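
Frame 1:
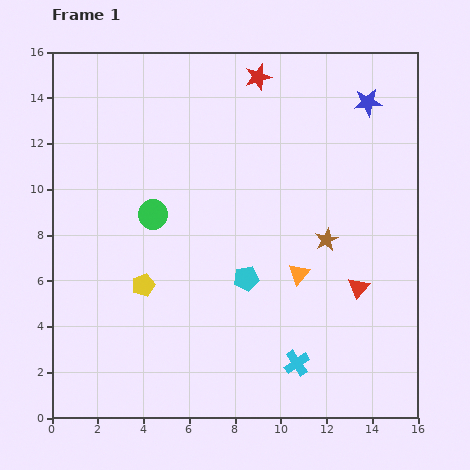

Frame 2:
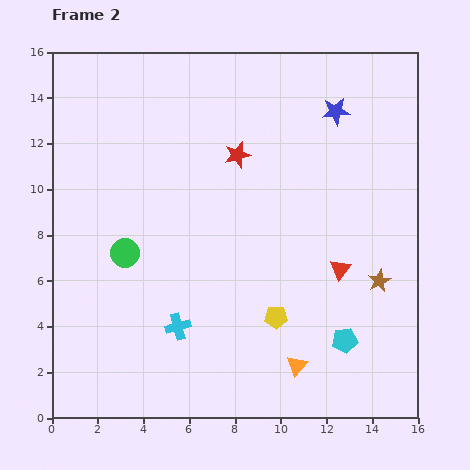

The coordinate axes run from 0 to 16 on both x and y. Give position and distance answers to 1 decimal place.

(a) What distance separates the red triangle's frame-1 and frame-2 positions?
1.1

The red triangle moved from (13.4, 5.7) to (12.6, 6.5), a distance of √(0.8² + 0.8²) ≈ 1.1.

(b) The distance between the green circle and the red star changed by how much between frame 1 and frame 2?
-1.1

Distance in frame 1: 7.6. Distance in frame 2: 6.5.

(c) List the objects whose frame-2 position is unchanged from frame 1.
none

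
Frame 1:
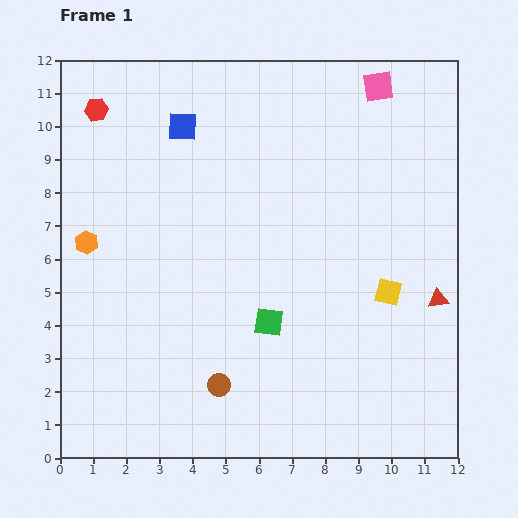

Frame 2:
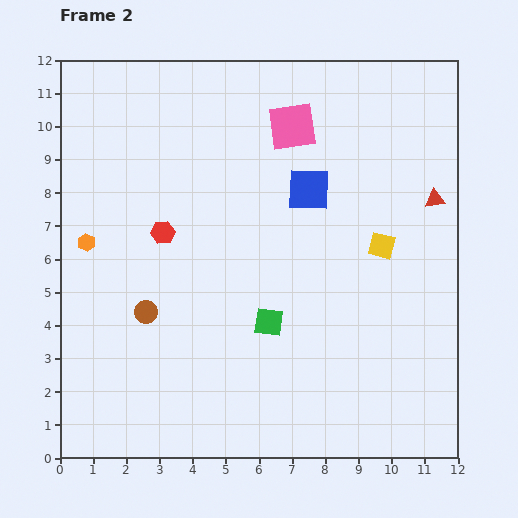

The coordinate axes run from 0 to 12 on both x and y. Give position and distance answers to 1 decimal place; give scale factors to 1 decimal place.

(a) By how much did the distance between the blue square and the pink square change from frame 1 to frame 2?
-4.0

Distance in frame 1: 6.0. Distance in frame 2: 2.0.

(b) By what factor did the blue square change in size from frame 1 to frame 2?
1.5×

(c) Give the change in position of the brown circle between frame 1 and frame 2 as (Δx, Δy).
(-2.2, 2.2)

The brown circle was at (4.8, 2.2) in frame 1 and (2.6, 4.4) in frame 2.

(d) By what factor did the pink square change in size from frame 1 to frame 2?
1.6×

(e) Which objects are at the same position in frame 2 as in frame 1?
the orange hexagon, the green square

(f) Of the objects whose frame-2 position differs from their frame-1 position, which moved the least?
the yellow square

(moved 1.4)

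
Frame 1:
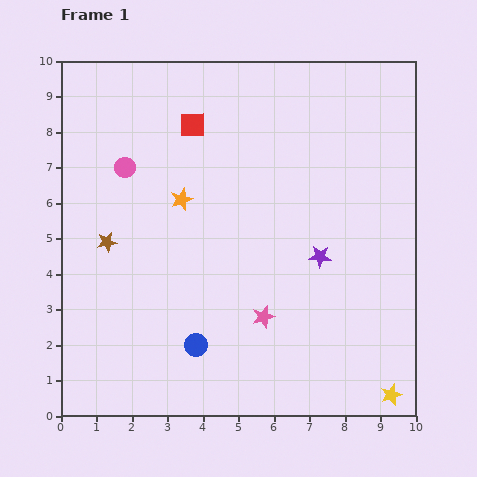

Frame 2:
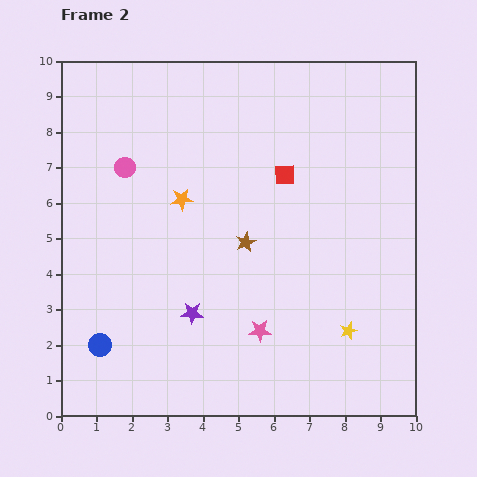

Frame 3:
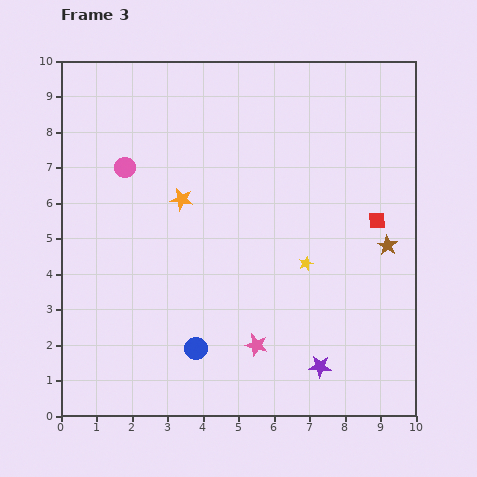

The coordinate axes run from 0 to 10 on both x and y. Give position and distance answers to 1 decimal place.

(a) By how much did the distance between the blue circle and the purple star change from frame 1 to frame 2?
-1.5

Distance in frame 1: 4.3. Distance in frame 2: 2.8.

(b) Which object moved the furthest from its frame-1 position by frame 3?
the brown star

(moved 7.9; next 5.9)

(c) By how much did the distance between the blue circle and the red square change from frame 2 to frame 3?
-0.9

Distance in frame 2: 7.1. Distance in frame 3: 6.2.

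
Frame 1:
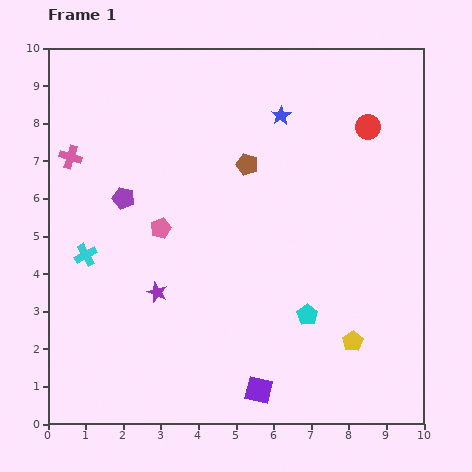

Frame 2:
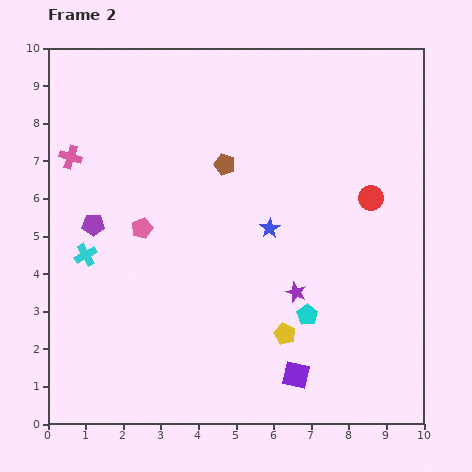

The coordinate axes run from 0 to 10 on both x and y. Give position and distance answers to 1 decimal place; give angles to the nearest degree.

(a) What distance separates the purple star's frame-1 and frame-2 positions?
3.7

The purple star moved from (2.9, 3.5) to (6.6, 3.5), a distance of √(3.7² + 0.0²) ≈ 3.7.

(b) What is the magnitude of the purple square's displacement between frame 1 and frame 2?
1.1

The purple square moved from (5.6, 0.9) to (6.6, 1.3), a distance of √(1.0² + 0.4²) ≈ 1.1.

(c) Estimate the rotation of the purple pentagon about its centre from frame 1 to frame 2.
15° counter-clockwise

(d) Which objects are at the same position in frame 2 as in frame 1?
the cyan cross, the cyan pentagon, the pink cross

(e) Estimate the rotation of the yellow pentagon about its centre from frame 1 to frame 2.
16° counter-clockwise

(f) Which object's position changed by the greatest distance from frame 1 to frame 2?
the purple star

(moved 3.7; next 3.0)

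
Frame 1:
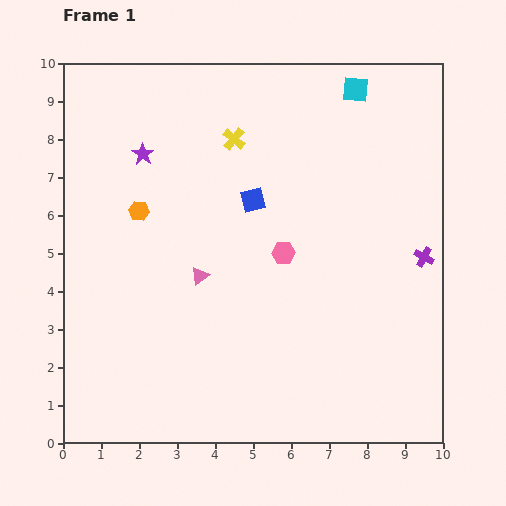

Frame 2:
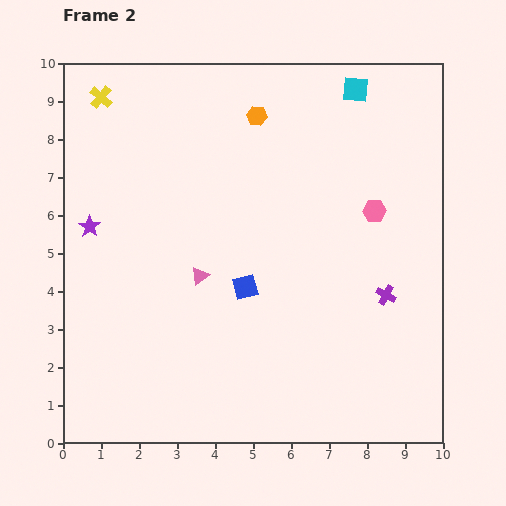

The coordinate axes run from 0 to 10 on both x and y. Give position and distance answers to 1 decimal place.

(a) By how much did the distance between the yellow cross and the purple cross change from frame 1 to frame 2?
+3.2

Distance in frame 1: 5.9. Distance in frame 2: 9.1.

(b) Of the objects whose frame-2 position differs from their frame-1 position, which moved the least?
the purple cross

(moved 1.4)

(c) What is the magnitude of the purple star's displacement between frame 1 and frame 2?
2.4

The purple star moved from (2.1, 7.6) to (0.7, 5.7), a distance of √(1.4² + 1.9²) ≈ 2.4.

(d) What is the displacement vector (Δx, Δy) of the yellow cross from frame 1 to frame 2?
(-3.5, 1.1)

The yellow cross was at (4.5, 8.0) in frame 1 and (1.0, 9.1) in frame 2.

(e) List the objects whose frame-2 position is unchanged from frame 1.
the pink triangle, the cyan square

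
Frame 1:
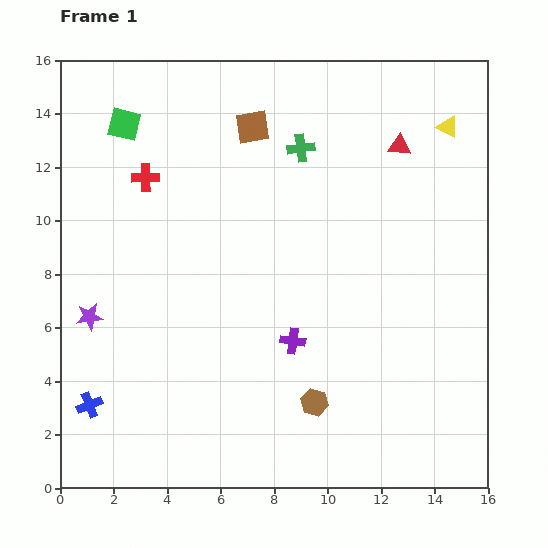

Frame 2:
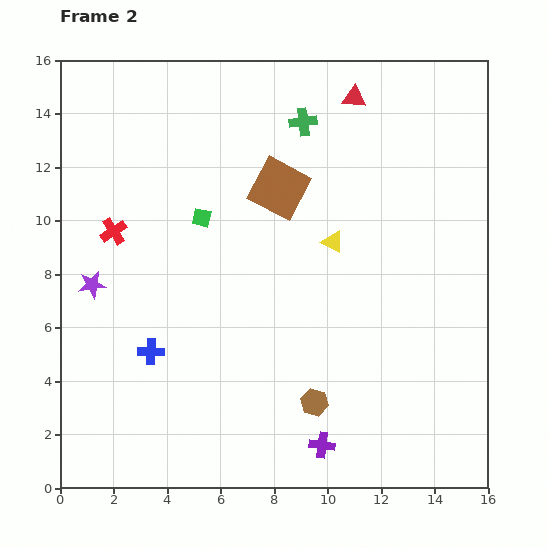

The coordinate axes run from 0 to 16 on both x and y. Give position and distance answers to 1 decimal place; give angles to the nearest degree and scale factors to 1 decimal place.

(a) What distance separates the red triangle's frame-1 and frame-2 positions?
2.5

The red triangle moved from (12.7, 12.8) to (11.0, 14.6), a distance of √(1.7² + 1.8²) ≈ 2.5.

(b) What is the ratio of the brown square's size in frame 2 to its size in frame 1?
1.7×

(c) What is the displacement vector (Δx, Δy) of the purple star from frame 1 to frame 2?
(0.1, 1.2)

The purple star was at (1.1, 6.4) in frame 1 and (1.2, 7.6) in frame 2.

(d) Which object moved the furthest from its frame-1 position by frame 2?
the yellow triangle

(moved 6.1; next 4.5)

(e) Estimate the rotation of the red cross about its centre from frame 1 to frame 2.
31° counter-clockwise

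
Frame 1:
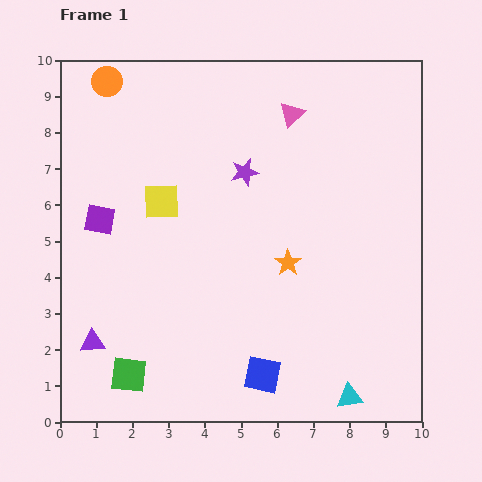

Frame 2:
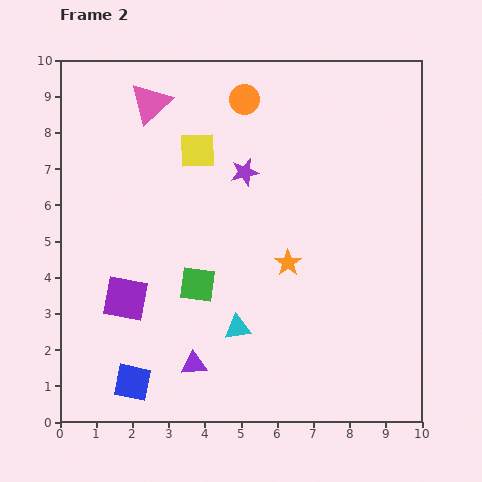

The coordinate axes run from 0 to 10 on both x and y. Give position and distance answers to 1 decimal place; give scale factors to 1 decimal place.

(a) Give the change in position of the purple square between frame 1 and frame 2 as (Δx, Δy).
(0.7, -2.2)

The purple square was at (1.1, 5.6) in frame 1 and (1.8, 3.4) in frame 2.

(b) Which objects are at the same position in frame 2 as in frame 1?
the orange star, the purple star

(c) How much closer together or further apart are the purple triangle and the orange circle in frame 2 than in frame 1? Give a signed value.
+0.2

Distance in frame 1: 7.2. Distance in frame 2: 7.4.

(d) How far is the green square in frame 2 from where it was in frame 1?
3.1

The green square moved from (1.9, 1.3) to (3.8, 3.8), a distance of √(1.9² + 2.5²) ≈ 3.1.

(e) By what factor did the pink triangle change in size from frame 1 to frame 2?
1.6×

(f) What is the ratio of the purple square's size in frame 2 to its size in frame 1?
1.5×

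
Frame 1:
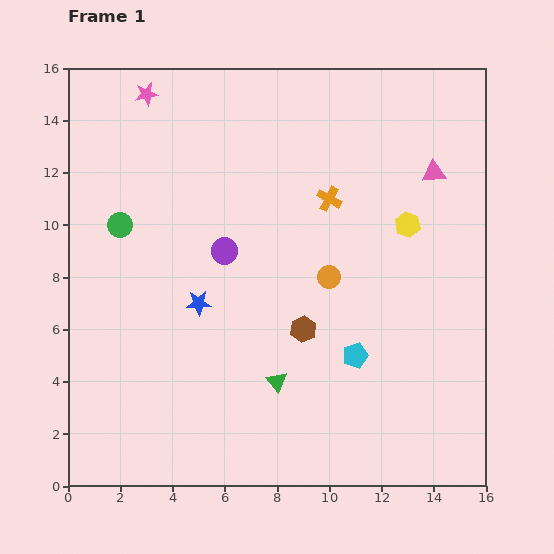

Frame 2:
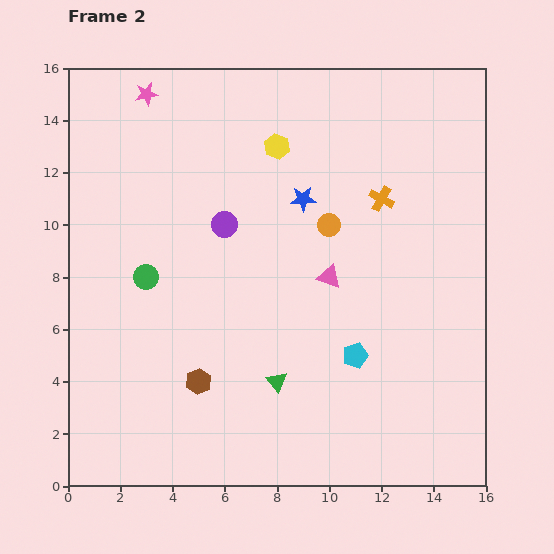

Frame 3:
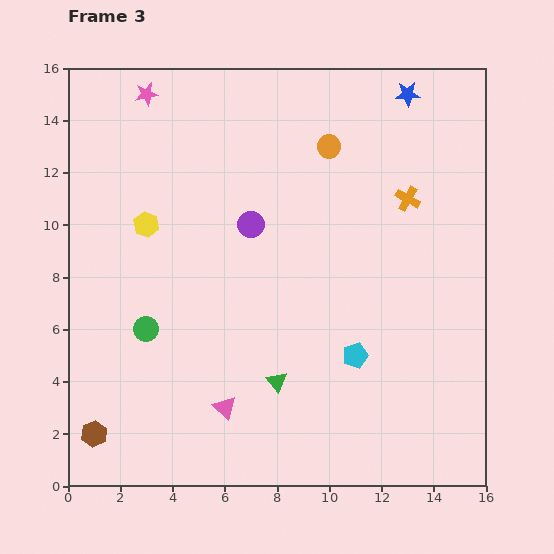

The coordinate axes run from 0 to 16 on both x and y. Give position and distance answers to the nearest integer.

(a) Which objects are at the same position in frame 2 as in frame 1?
the green triangle, the cyan pentagon, the pink star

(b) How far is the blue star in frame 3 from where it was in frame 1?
11

The blue star moved from (5, 7) to (13, 15), a distance of √(8² + 8²) ≈ 11.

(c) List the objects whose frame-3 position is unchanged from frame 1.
the green triangle, the cyan pentagon, the pink star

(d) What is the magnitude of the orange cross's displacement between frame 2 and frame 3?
1

The orange cross moved from (12, 11) to (13, 11), a distance of √(1² + 0²) ≈ 1.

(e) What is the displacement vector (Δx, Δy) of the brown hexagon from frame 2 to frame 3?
(-4, -2)

The brown hexagon was at (5, 4) in frame 2 and (1, 2) in frame 3.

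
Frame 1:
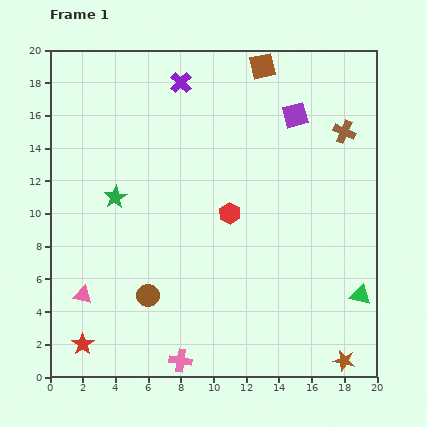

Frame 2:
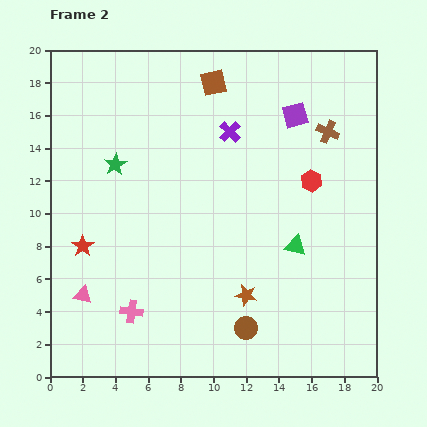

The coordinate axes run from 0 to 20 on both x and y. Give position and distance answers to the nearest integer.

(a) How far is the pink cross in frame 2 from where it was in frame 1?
4

The pink cross moved from (8, 1) to (5, 4), a distance of √(3² + 3²) ≈ 4.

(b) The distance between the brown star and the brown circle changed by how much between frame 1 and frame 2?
-11

Distance in frame 1: 13. Distance in frame 2: 2.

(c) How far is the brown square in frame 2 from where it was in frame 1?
3

The brown square moved from (13, 19) to (10, 18), a distance of √(3² + 1²) ≈ 3.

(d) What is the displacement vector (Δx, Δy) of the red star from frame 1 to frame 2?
(0, 6)

The red star was at (2, 2) in frame 1 and (2, 8) in frame 2.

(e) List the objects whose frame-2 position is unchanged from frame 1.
the pink triangle, the purple square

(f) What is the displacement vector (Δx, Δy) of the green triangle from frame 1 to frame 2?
(-4, 3)

The green triangle was at (19, 5) in frame 1 and (15, 8) in frame 2.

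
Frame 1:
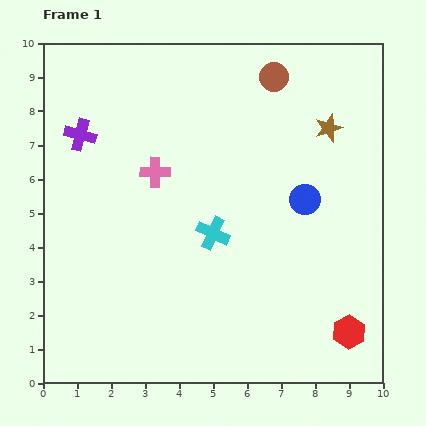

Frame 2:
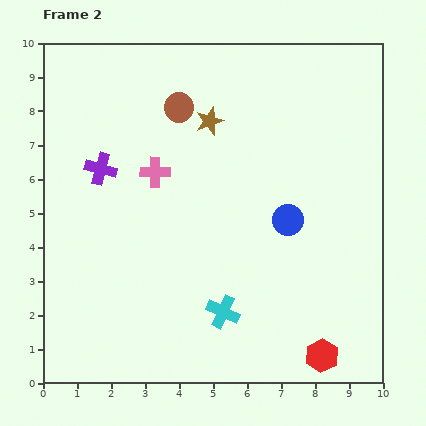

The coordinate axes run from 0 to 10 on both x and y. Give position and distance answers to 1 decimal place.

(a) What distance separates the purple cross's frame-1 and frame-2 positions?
1.2

The purple cross moved from (1.1, 7.3) to (1.7, 6.3), a distance of √(0.6² + 1.0²) ≈ 1.2.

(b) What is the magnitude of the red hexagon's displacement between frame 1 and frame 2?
1.1

The red hexagon moved from (9.0, 1.5) to (8.2, 0.8), a distance of √(0.8² + 0.7²) ≈ 1.1.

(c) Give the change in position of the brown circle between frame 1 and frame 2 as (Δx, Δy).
(-2.8, -0.9)

The brown circle was at (6.8, 9.0) in frame 1 and (4.0, 8.1) in frame 2.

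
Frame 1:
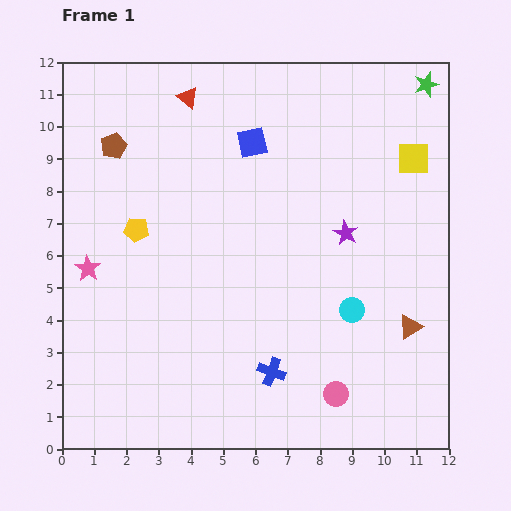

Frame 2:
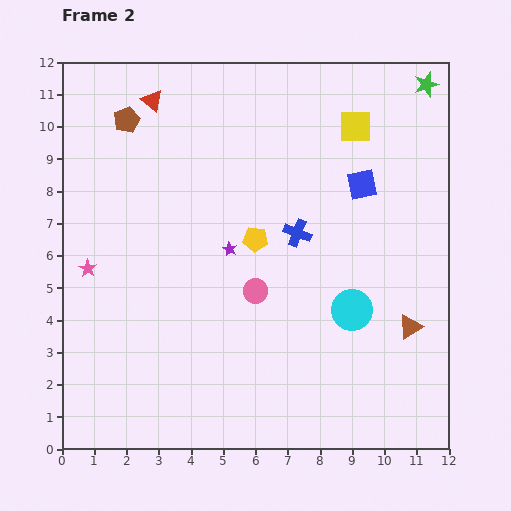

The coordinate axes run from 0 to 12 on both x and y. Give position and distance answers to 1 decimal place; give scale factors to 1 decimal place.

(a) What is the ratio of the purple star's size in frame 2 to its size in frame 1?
0.6×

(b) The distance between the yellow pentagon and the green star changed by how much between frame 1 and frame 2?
-2.9

Distance in frame 1: 10.1. Distance in frame 2: 7.2.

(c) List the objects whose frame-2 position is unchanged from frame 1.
the brown triangle, the green star, the cyan circle, the pink star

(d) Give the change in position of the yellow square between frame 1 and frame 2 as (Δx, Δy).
(-1.8, 1.0)

The yellow square was at (10.9, 9.0) in frame 1 and (9.1, 10.0) in frame 2.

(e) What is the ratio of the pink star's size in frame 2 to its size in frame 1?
0.7×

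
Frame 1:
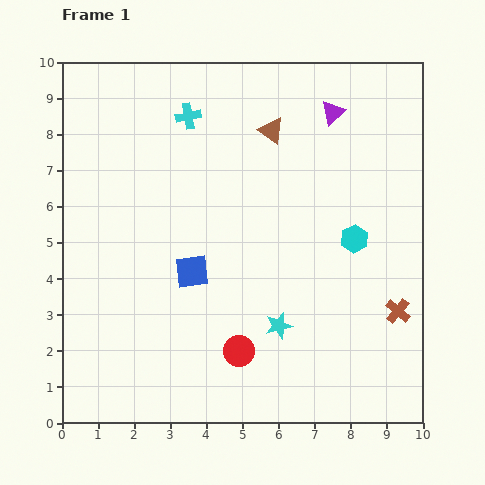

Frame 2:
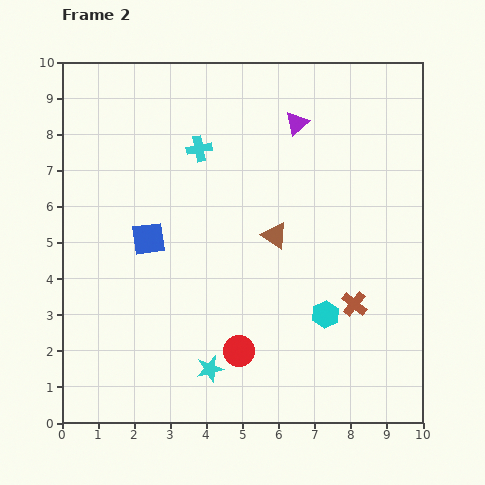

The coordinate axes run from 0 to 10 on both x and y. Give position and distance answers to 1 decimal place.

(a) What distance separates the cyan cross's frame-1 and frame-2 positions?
0.9

The cyan cross moved from (3.5, 8.5) to (3.8, 7.6), a distance of √(0.3² + 0.9²) ≈ 0.9.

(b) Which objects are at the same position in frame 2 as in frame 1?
the red circle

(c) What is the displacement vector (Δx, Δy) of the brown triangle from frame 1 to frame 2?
(0.1, -2.9)

The brown triangle was at (5.8, 8.1) in frame 1 and (5.9, 5.2) in frame 2.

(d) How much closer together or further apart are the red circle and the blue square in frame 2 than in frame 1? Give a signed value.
+1.4

Distance in frame 1: 2.6. Distance in frame 2: 4.0.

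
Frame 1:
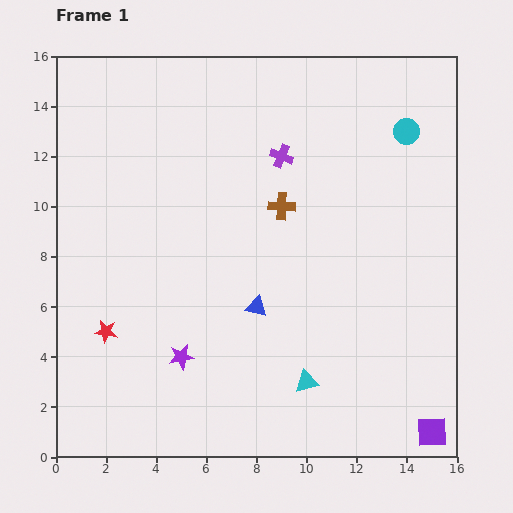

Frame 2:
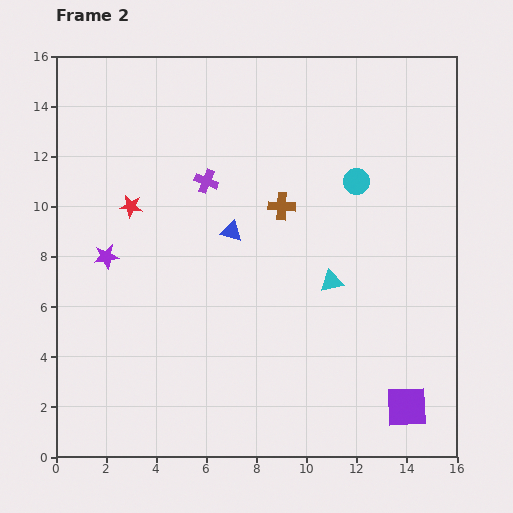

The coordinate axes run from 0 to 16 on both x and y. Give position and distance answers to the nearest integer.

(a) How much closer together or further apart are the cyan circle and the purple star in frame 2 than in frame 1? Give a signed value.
-3

Distance in frame 1: 13. Distance in frame 2: 10.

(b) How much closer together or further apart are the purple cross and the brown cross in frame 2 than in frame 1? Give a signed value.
+1

Distance in frame 1: 2. Distance in frame 2: 3.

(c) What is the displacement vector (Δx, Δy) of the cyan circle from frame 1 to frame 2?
(-2, -2)

The cyan circle was at (14, 13) in frame 1 and (12, 11) in frame 2.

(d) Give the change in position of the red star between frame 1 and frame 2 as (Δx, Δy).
(1, 5)

The red star was at (2, 5) in frame 1 and (3, 10) in frame 2.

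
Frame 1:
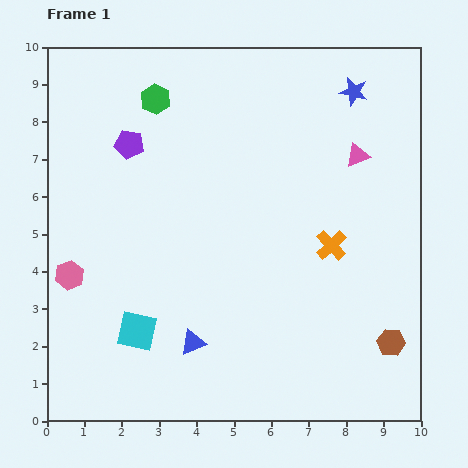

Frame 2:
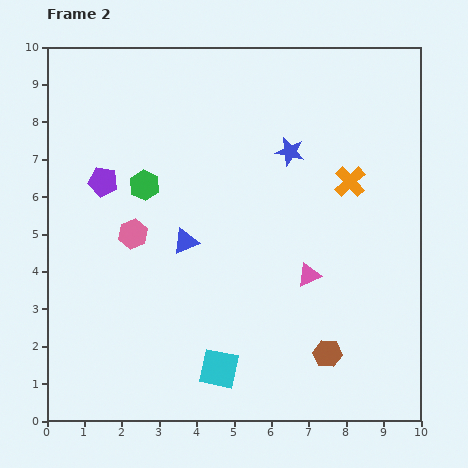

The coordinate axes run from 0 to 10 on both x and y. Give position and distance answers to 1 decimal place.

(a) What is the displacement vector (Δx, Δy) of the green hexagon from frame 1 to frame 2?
(-0.3, -2.3)

The green hexagon was at (2.9, 8.6) in frame 1 and (2.6, 6.3) in frame 2.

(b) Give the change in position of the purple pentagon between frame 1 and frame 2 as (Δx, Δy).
(-0.7, -1.0)

The purple pentagon was at (2.2, 7.4) in frame 1 and (1.5, 6.4) in frame 2.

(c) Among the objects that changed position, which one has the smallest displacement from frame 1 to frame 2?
the purple pentagon

(moved 1.2)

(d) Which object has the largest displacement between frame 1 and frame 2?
the pink triangle

(moved 3.5; next 2.7)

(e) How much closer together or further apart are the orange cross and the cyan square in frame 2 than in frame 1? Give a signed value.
+0.4

Distance in frame 1: 5.7. Distance in frame 2: 6.1.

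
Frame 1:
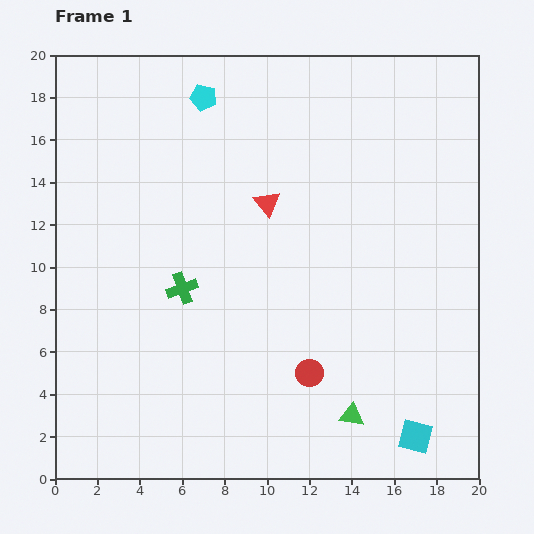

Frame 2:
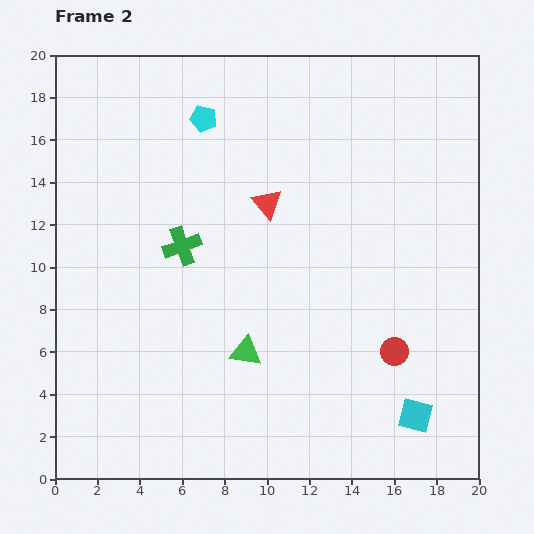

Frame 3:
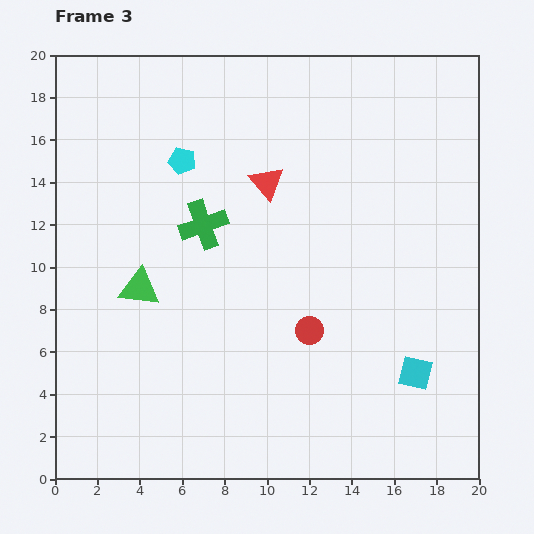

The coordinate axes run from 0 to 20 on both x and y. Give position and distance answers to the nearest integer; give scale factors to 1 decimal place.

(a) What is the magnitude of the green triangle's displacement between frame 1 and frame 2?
6

The green triangle moved from (14, 3) to (9, 6), a distance of √(5² + 3²) ≈ 6.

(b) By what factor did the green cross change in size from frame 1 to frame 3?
1.6×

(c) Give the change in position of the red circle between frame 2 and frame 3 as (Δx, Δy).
(-4, 1)

The red circle was at (16, 6) in frame 2 and (12, 7) in frame 3.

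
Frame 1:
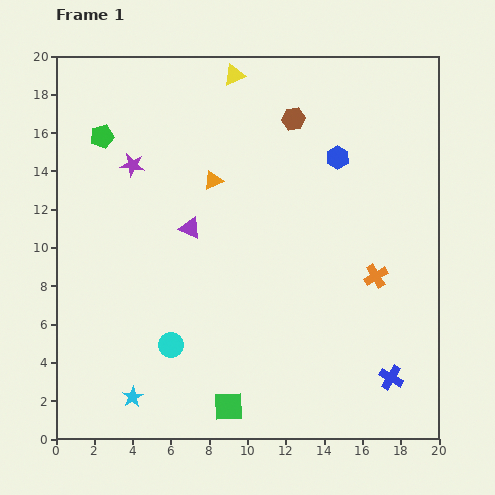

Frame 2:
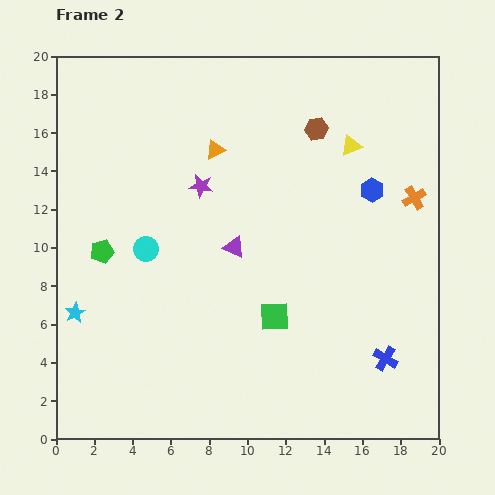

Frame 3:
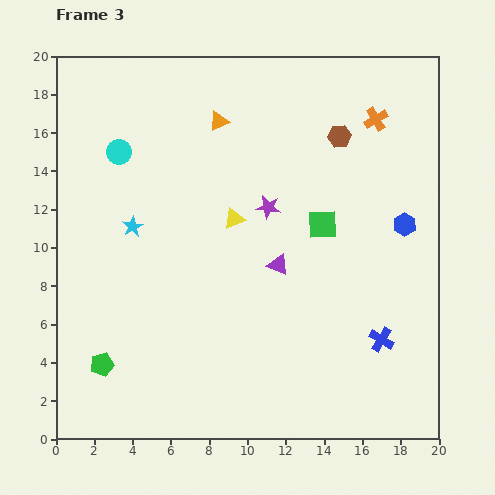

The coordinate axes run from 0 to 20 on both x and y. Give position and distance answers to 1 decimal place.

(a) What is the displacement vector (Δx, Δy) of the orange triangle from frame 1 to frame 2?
(0.1, 1.6)

The orange triangle was at (8.2, 13.5) in frame 1 and (8.3, 15.1) in frame 2.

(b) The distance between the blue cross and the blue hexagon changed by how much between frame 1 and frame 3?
-5.7

Distance in frame 1: 11.8. Distance in frame 3: 6.1.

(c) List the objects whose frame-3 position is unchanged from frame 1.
none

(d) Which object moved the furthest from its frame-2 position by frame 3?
the yellow triangle

(moved 7.2; next 5.9)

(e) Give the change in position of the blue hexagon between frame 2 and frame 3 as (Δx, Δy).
(1.7, -1.8)

The blue hexagon was at (16.5, 13.0) in frame 2 and (18.2, 11.2) in frame 3.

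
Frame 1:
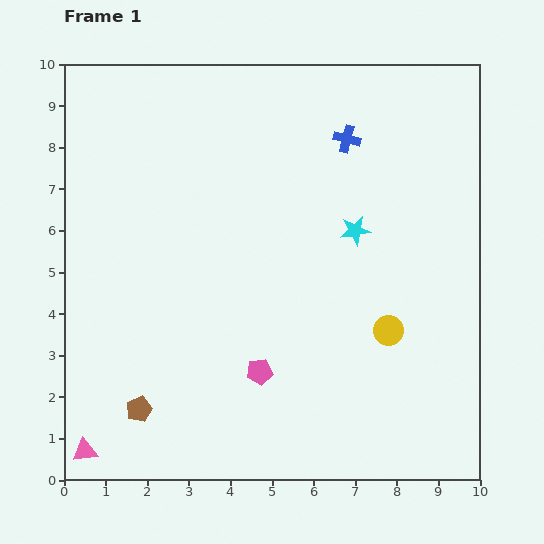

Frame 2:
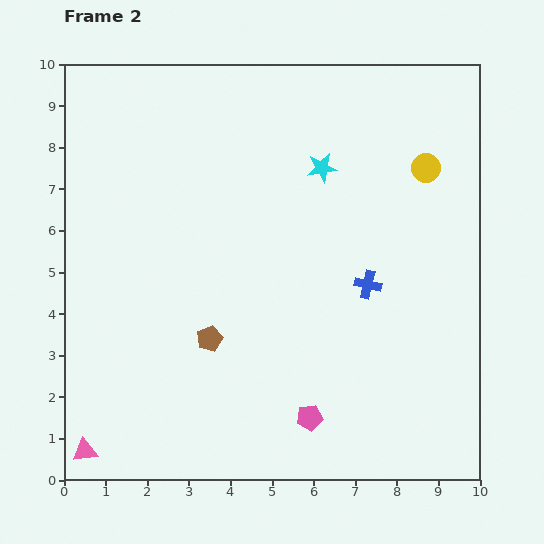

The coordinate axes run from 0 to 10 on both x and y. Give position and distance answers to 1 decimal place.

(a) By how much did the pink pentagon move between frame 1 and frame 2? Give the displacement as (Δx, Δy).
(1.2, -1.1)

The pink pentagon was at (4.7, 2.6) in frame 1 and (5.9, 1.5) in frame 2.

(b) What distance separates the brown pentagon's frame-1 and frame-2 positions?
2.4

The brown pentagon moved from (1.8, 1.7) to (3.5, 3.4), a distance of √(1.7² + 1.7²) ≈ 2.4.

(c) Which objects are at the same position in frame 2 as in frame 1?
the pink triangle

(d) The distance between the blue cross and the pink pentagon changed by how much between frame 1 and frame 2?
-2.5

Distance in frame 1: 6.0. Distance in frame 2: 3.5.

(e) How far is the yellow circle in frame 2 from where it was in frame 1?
4.0

The yellow circle moved from (7.8, 3.6) to (8.7, 7.5), a distance of √(0.9² + 3.9²) ≈ 4.0.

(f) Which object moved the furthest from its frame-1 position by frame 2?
the yellow circle

(moved 4.0; next 3.5)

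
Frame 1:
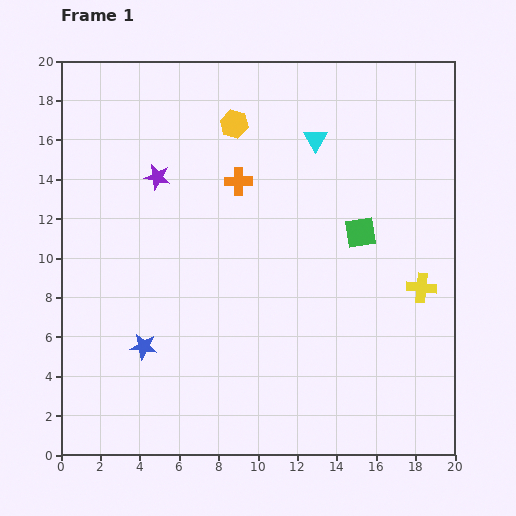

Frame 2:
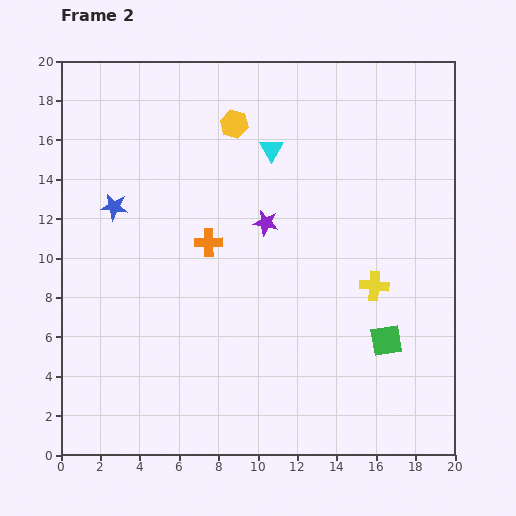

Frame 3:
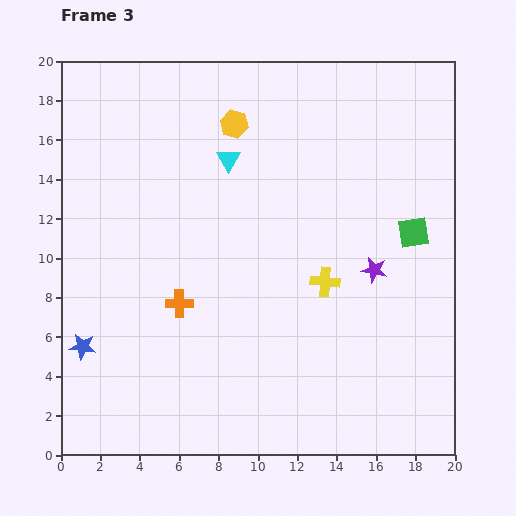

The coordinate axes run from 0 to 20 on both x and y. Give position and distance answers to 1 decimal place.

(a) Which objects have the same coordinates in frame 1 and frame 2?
the yellow hexagon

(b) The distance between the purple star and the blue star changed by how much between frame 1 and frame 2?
-0.9

Distance in frame 1: 8.6. Distance in frame 2: 7.7.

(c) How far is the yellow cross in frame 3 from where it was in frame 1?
4.9

The yellow cross moved from (18.3, 8.5) to (13.4, 8.8), a distance of √(4.9² + 0.3²) ≈ 4.9.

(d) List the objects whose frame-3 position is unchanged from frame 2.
the yellow hexagon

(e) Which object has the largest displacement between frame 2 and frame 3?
the blue star

(moved 7.3; next 6.0)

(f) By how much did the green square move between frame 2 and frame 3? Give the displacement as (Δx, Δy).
(1.4, 5.5)

The green square was at (16.5, 5.8) in frame 2 and (17.9, 11.3) in frame 3.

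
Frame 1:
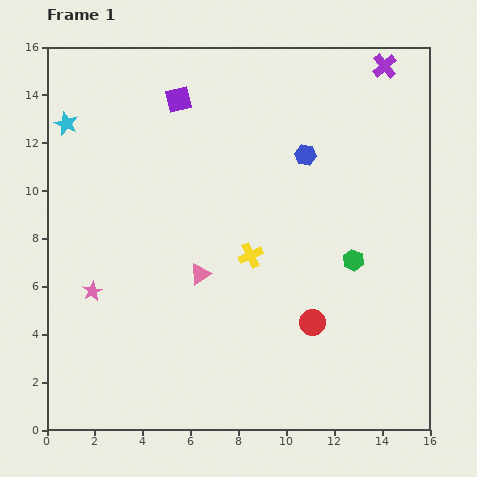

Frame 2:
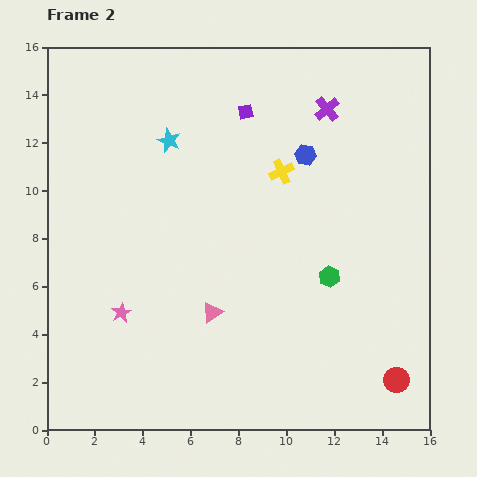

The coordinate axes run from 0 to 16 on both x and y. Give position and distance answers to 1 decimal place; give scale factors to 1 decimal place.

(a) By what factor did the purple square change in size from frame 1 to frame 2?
0.6×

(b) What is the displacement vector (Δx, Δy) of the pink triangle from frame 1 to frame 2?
(0.5, -1.6)

The pink triangle was at (6.4, 6.5) in frame 1 and (6.9, 4.9) in frame 2.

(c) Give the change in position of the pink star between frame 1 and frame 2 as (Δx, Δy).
(1.2, -0.9)

The pink star was at (1.9, 5.8) in frame 1 and (3.1, 4.9) in frame 2.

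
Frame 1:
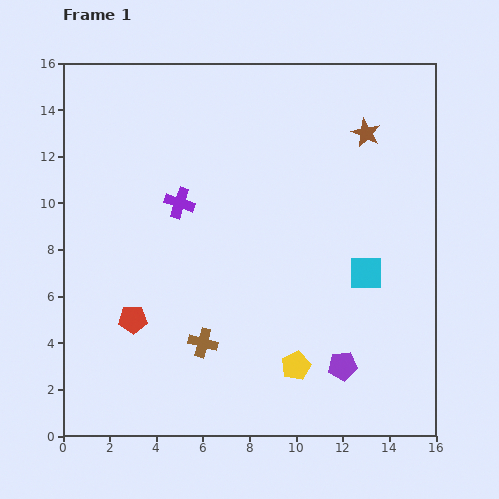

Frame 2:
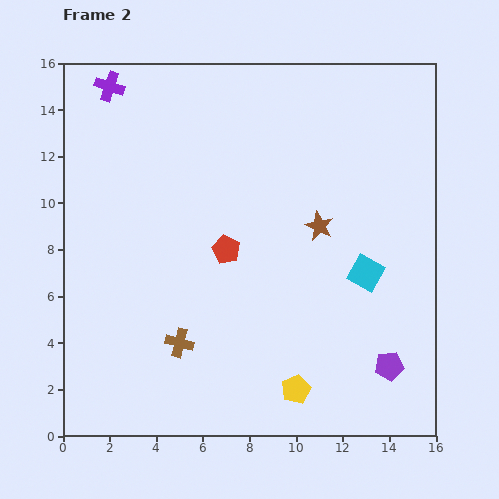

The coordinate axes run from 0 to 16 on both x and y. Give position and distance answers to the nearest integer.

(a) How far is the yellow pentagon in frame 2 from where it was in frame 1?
1

The yellow pentagon moved from (10, 3) to (10, 2), a distance of √(0² + 1²) ≈ 1.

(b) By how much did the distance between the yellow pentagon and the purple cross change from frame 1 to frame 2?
+6

Distance in frame 1: 9. Distance in frame 2: 15.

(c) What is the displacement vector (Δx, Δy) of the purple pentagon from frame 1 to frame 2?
(2, 0)

The purple pentagon was at (12, 3) in frame 1 and (14, 3) in frame 2.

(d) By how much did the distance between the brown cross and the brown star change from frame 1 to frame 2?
-3

Distance in frame 1: 11. Distance in frame 2: 8.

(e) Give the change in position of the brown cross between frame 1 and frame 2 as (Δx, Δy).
(-1, 0)

The brown cross was at (6, 4) in frame 1 and (5, 4) in frame 2.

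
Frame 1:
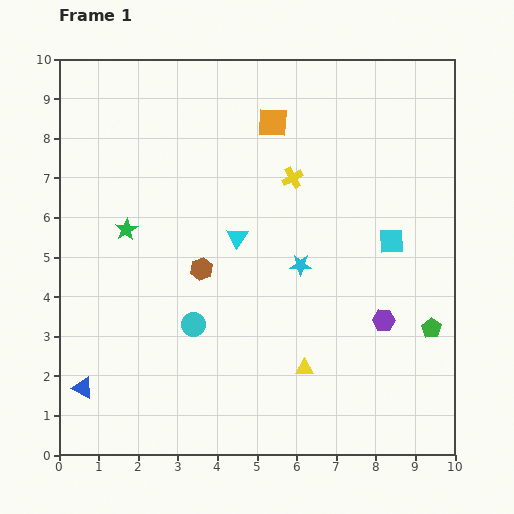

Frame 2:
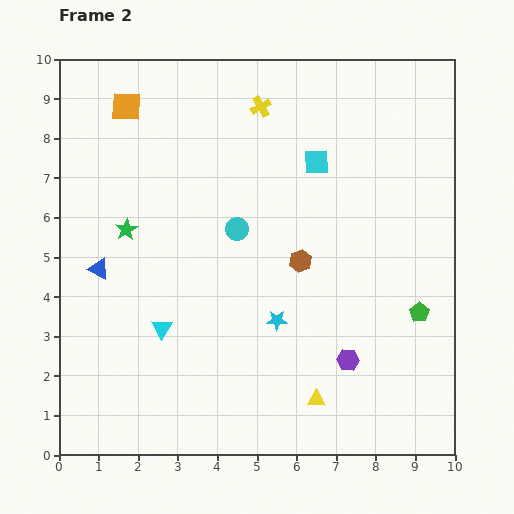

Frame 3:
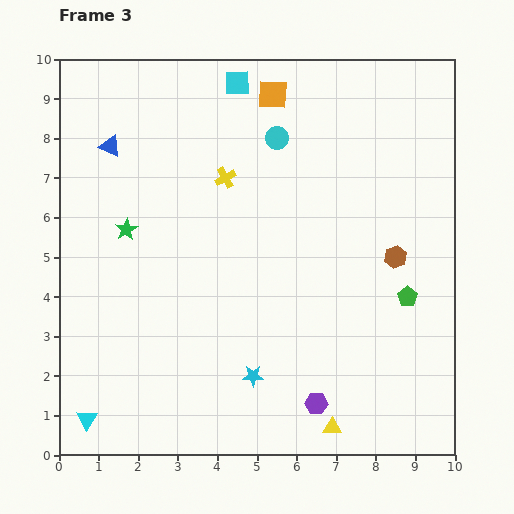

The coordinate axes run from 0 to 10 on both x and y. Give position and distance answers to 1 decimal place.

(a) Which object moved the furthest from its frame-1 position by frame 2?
the orange square

(moved 3.7; next 3.0)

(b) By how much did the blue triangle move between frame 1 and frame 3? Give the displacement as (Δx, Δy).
(0.7, 6.1)

The blue triangle was at (0.6, 1.7) in frame 1 and (1.3, 7.8) in frame 3.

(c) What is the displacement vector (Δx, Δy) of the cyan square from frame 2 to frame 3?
(-2.0, 2.0)

The cyan square was at (6.5, 7.4) in frame 2 and (4.5, 9.4) in frame 3.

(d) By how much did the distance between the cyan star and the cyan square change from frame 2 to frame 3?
+3.3

Distance in frame 2: 4.1. Distance in frame 3: 7.4.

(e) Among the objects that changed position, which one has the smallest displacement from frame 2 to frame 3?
the green pentagon

(moved 0.5)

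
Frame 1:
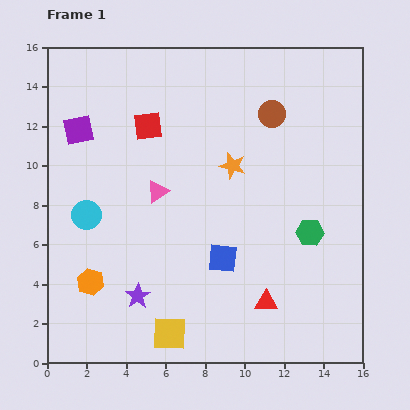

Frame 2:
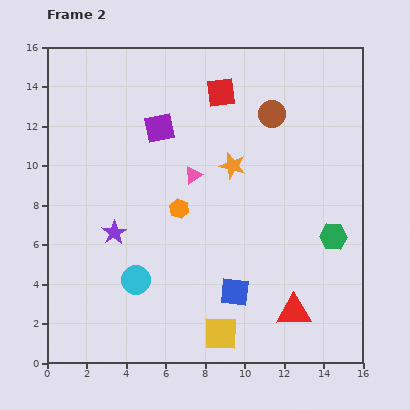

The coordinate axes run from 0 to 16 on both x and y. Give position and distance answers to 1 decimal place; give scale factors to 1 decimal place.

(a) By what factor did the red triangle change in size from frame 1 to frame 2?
1.5×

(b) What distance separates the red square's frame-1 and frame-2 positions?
4.1

The red square moved from (5.1, 12.0) to (8.8, 13.7), a distance of √(3.7² + 1.7²) ≈ 4.1.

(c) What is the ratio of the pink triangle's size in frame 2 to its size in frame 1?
0.8×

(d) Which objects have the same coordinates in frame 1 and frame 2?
the orange star, the brown circle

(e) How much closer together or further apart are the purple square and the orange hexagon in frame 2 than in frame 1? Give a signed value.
-3.5

Distance in frame 1: 7.7. Distance in frame 2: 4.2.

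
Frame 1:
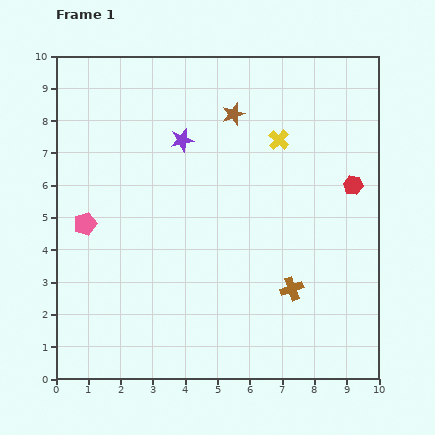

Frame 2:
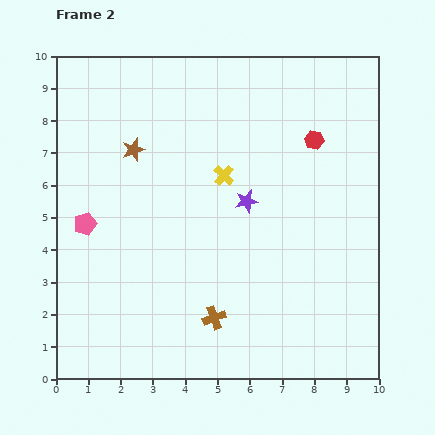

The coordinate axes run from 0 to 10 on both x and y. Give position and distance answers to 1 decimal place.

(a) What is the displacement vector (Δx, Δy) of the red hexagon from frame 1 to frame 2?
(-1.2, 1.4)

The red hexagon was at (9.2, 6.0) in frame 1 and (8.0, 7.4) in frame 2.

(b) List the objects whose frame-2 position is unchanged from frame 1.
the pink pentagon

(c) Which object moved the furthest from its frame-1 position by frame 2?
the brown star

(moved 3.3; next 2.8)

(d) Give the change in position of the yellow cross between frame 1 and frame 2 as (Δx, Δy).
(-1.7, -1.1)

The yellow cross was at (6.9, 7.4) in frame 1 and (5.2, 6.3) in frame 2.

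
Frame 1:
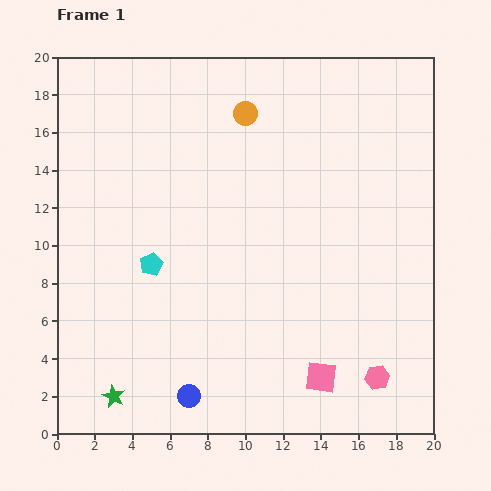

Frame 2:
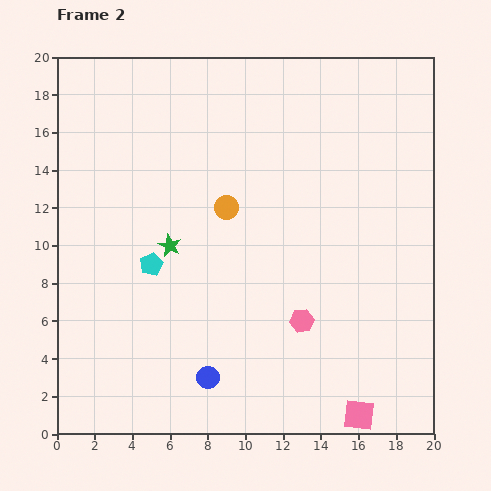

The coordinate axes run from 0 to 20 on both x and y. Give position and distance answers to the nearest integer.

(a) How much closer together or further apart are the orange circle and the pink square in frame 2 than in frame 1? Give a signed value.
-2

Distance in frame 1: 15. Distance in frame 2: 13.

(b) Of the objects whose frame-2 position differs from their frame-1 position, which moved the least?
the blue circle

(moved 1)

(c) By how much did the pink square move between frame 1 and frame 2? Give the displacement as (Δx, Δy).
(2, -2)

The pink square was at (14, 3) in frame 1 and (16, 1) in frame 2.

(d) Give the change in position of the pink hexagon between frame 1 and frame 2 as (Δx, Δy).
(-4, 3)

The pink hexagon was at (17, 3) in frame 1 and (13, 6) in frame 2.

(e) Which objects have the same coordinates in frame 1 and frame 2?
the cyan pentagon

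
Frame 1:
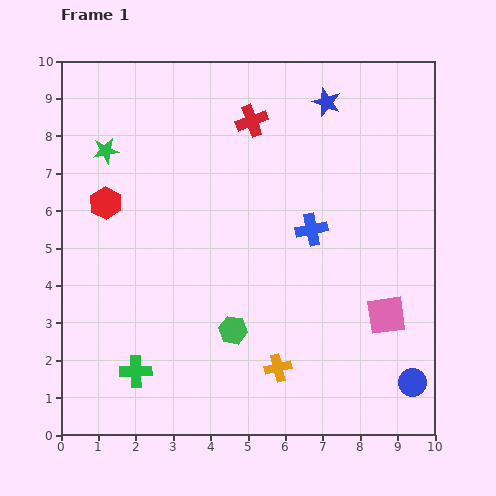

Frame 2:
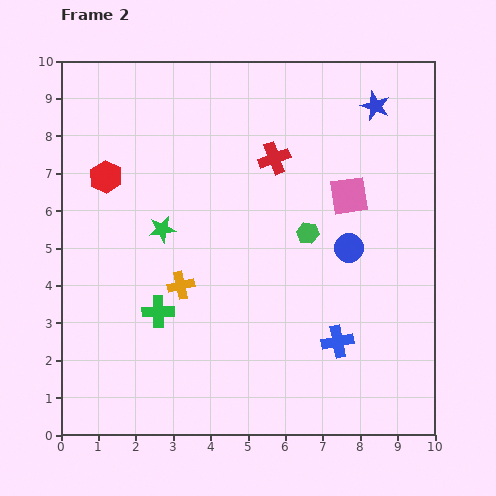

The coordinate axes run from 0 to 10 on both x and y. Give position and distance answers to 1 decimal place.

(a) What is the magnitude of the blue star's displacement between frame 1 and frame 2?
1.3

The blue star moved from (7.1, 8.9) to (8.4, 8.8), a distance of √(1.3² + 0.1²) ≈ 1.3.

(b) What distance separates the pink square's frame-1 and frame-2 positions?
3.4

The pink square moved from (8.7, 3.2) to (7.7, 6.4), a distance of √(1.0² + 3.2²) ≈ 3.4.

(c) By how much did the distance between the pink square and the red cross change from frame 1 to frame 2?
-4.1

Distance in frame 1: 6.3. Distance in frame 2: 2.2.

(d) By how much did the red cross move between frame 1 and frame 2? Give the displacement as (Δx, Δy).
(0.6, -1.0)

The red cross was at (5.1, 8.4) in frame 1 and (5.7, 7.4) in frame 2.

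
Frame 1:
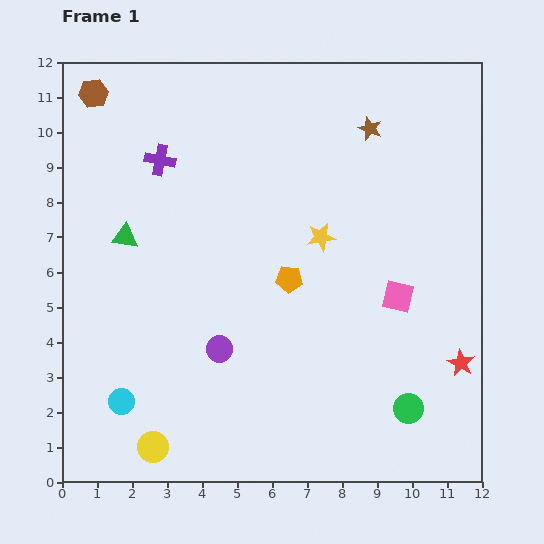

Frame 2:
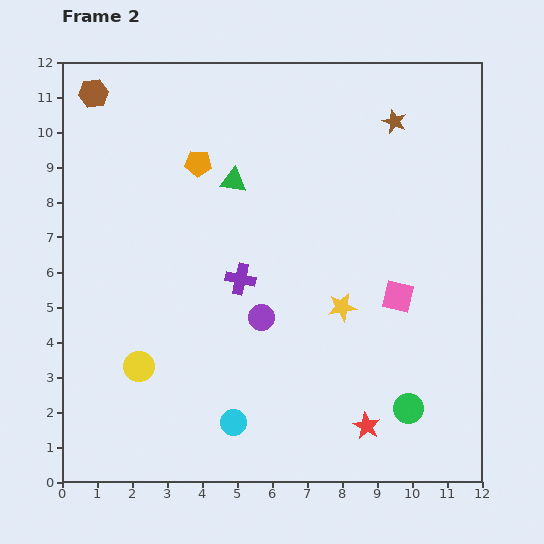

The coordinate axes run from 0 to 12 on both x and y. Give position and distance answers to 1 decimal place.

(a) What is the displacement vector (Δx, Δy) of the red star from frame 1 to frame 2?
(-2.7, -1.8)

The red star was at (11.4, 3.4) in frame 1 and (8.7, 1.6) in frame 2.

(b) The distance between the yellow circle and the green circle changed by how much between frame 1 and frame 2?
+0.4

Distance in frame 1: 7.4. Distance in frame 2: 7.8.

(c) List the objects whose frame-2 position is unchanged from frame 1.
the green circle, the brown hexagon, the pink square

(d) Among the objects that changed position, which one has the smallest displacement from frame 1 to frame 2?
the brown star

(moved 0.7)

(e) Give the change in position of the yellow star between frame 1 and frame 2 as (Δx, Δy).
(0.6, -2.0)

The yellow star was at (7.4, 7.0) in frame 1 and (8.0, 5.0) in frame 2.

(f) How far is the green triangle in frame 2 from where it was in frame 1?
3.5

The green triangle moved from (1.8, 7.0) to (4.9, 8.6), a distance of √(3.1² + 1.6²) ≈ 3.5.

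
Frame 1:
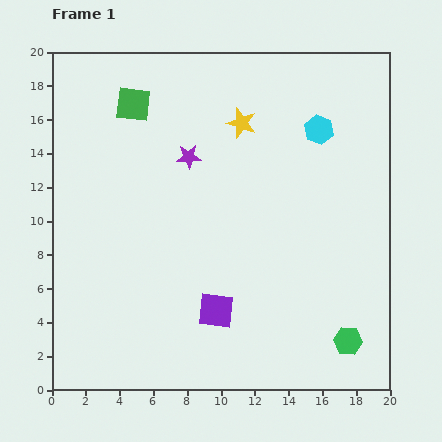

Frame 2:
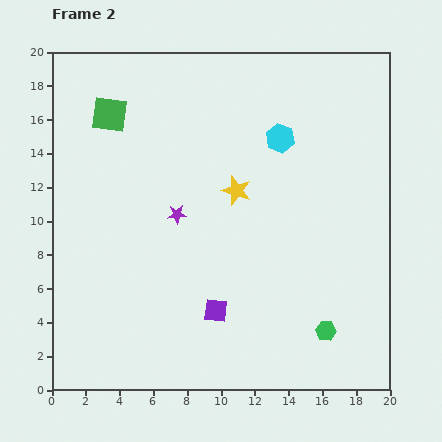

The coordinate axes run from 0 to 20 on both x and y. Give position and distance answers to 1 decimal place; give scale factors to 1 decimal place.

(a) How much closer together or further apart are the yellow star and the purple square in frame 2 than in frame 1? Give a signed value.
-4.0

Distance in frame 1: 11.2. Distance in frame 2: 7.2.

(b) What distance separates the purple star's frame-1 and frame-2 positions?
3.5

The purple star moved from (8.1, 13.8) to (7.4, 10.4), a distance of √(0.7² + 3.4²) ≈ 3.5.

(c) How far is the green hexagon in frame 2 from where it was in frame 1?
1.4

The green hexagon moved from (17.5, 2.9) to (16.2, 3.5), a distance of √(1.3² + 0.6²) ≈ 1.4.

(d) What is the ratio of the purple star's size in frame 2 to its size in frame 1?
0.8×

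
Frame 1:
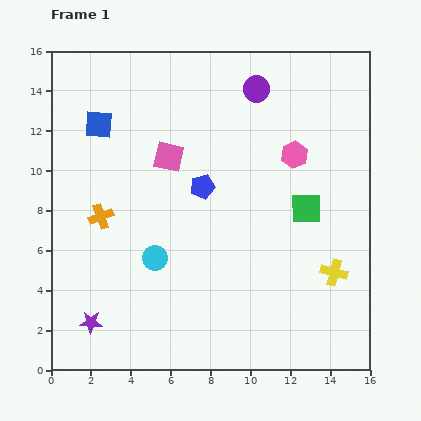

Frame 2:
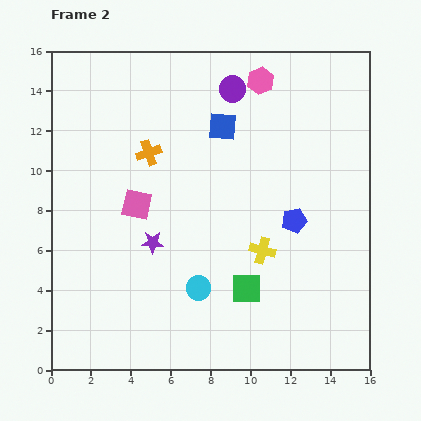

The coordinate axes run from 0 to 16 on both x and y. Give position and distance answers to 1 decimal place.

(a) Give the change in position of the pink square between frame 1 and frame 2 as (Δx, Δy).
(-1.6, -2.4)

The pink square was at (5.9, 10.7) in frame 1 and (4.3, 8.3) in frame 2.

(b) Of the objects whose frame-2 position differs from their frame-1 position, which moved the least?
the purple circle

(moved 1.2)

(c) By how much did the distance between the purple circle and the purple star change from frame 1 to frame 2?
-5.6

Distance in frame 1: 14.3. Distance in frame 2: 8.7.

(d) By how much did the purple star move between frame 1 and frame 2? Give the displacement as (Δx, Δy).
(3.1, 4.0)

The purple star was at (2.0, 2.4) in frame 1 and (5.1, 6.4) in frame 2.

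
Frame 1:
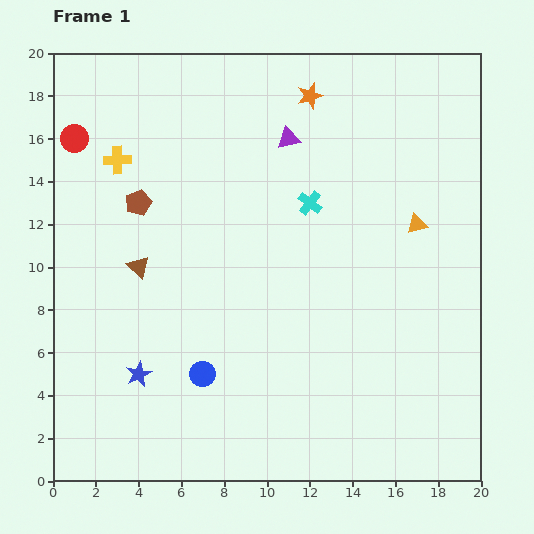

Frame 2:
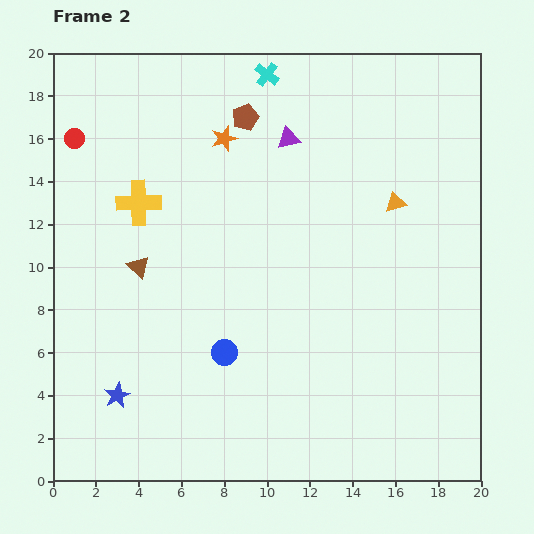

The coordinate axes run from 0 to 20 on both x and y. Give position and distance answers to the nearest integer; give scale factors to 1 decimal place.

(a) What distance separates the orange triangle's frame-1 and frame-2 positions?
1

The orange triangle moved from (17, 12) to (16, 13), a distance of √(1² + 1²) ≈ 1.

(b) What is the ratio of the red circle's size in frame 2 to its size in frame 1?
0.7×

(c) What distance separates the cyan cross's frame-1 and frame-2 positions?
6

The cyan cross moved from (12, 13) to (10, 19), a distance of √(2² + 6²) ≈ 6.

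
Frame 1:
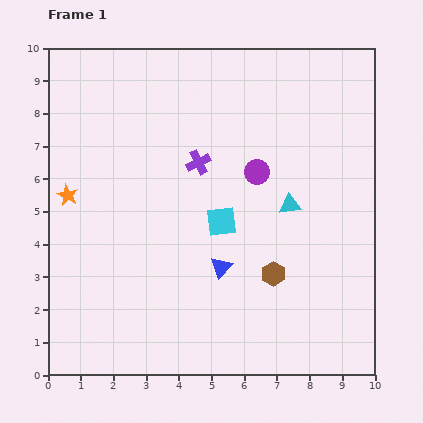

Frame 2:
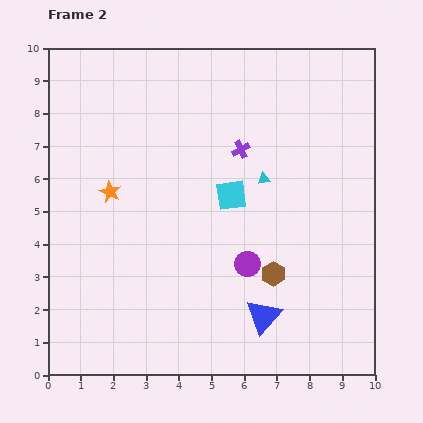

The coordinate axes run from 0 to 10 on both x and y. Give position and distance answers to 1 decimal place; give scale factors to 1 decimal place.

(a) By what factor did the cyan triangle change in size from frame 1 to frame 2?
0.6×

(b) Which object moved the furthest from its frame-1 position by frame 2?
the purple circle

(moved 2.8; next 2.0)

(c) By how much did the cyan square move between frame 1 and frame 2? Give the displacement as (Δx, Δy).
(0.3, 0.8)

The cyan square was at (5.3, 4.7) in frame 1 and (5.6, 5.5) in frame 2.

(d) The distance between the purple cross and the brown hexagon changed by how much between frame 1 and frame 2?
-0.2

Distance in frame 1: 4.1. Distance in frame 2: 3.9.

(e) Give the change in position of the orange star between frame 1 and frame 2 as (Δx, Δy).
(1.3, 0.1)

The orange star was at (0.6, 5.5) in frame 1 and (1.9, 5.6) in frame 2.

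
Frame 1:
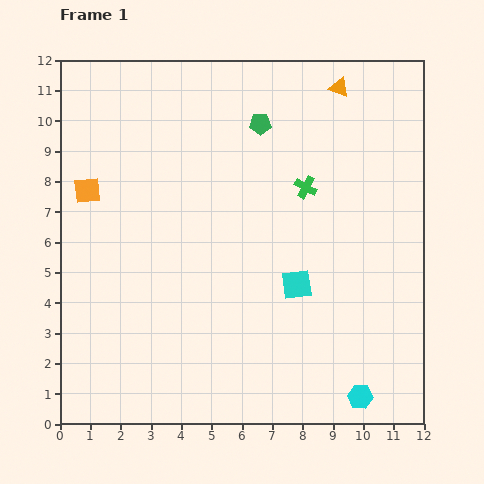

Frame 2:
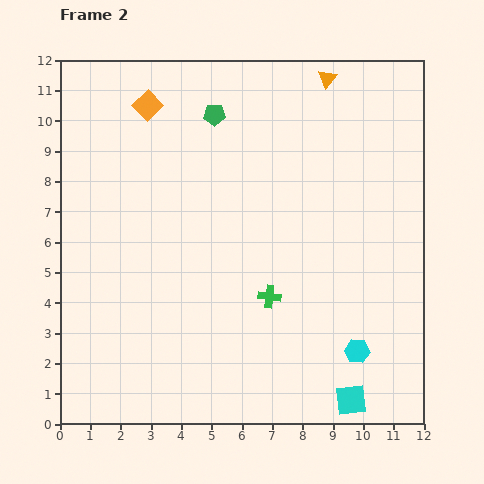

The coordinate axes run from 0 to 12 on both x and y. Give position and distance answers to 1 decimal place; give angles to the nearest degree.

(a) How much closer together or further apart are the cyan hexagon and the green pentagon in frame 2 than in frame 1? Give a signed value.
-0.5

Distance in frame 1: 9.6. Distance in frame 2: 9.1.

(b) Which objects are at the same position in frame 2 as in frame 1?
none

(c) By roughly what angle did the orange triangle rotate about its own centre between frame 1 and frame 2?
47° clockwise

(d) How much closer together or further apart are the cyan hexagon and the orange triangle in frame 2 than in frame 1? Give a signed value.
-1.1

Distance in frame 1: 10.2. Distance in frame 2: 9.1.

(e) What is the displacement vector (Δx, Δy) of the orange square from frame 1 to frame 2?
(2.0, 2.8)

The orange square was at (0.9, 7.7) in frame 1 and (2.9, 10.5) in frame 2.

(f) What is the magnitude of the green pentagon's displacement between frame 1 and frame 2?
1.5

The green pentagon moved from (6.6, 9.9) to (5.1, 10.2), a distance of √(1.5² + 0.3²) ≈ 1.5.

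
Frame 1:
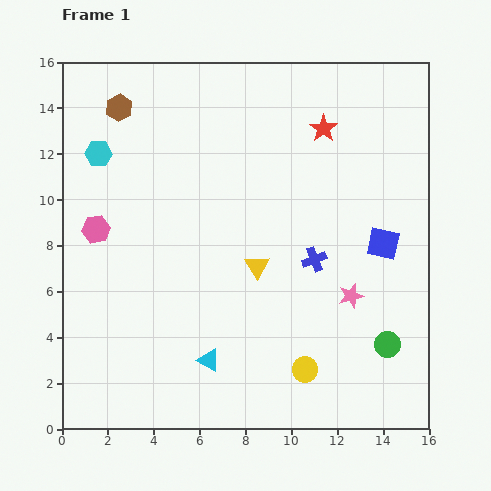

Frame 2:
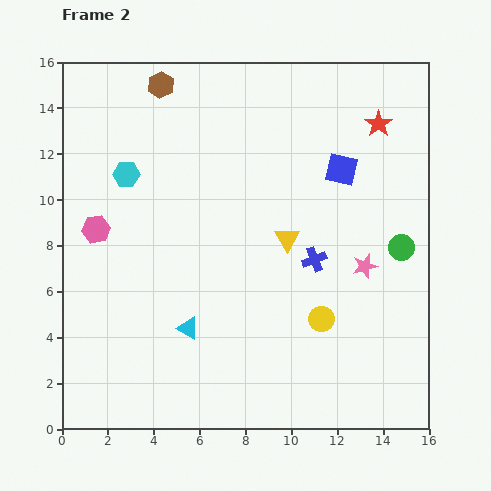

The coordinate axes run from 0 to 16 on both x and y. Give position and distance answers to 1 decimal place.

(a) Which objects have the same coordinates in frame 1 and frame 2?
the blue cross, the pink hexagon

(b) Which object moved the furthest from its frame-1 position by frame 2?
the green circle

(moved 4.2; next 3.7)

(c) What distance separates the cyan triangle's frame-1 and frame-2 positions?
1.7

The cyan triangle moved from (6.4, 3.0) to (5.5, 4.4), a distance of √(0.9² + 1.4²) ≈ 1.7.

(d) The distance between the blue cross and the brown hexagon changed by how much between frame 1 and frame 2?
-0.7

Distance in frame 1: 10.8. Distance in frame 2: 10.1.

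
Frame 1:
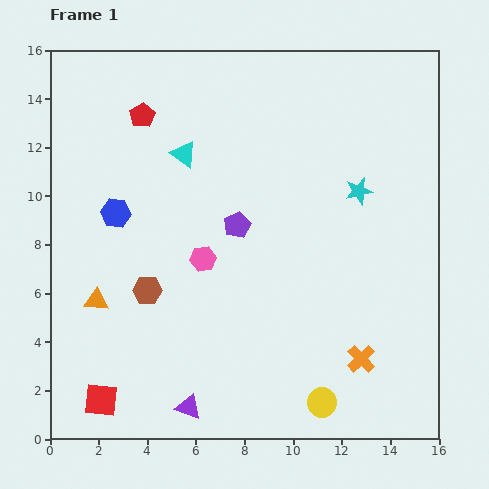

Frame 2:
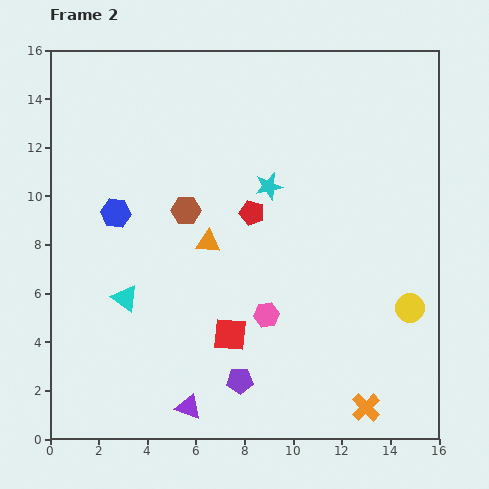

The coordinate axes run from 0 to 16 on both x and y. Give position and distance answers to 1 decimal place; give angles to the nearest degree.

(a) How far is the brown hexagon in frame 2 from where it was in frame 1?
3.7

The brown hexagon moved from (4.0, 6.1) to (5.6, 9.4), a distance of √(1.6² + 3.3²) ≈ 3.7.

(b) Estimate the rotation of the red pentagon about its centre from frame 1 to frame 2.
24° counter-clockwise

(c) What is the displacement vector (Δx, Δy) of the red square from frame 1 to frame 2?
(5.3, 2.7)

The red square was at (2.1, 1.6) in frame 1 and (7.4, 4.3) in frame 2.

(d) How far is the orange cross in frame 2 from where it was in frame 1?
2.0

The orange cross moved from (12.8, 3.3) to (13.0, 1.3), a distance of √(0.2² + 2.0²) ≈ 2.0.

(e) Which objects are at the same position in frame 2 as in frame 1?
the blue hexagon, the purple triangle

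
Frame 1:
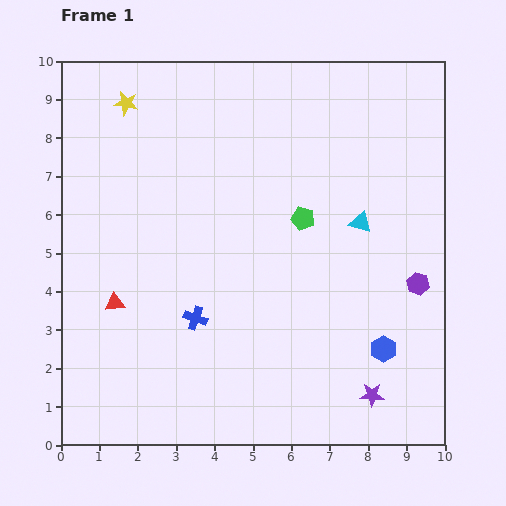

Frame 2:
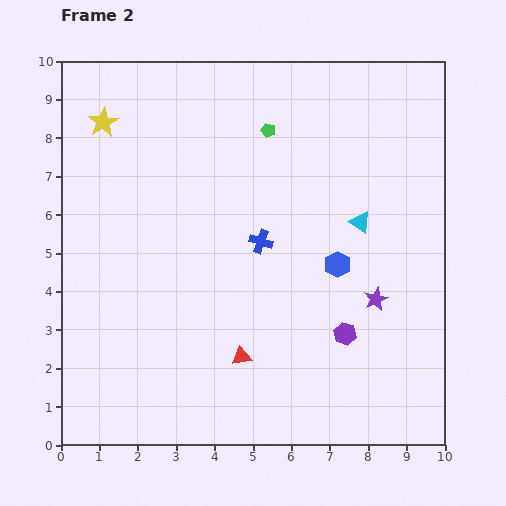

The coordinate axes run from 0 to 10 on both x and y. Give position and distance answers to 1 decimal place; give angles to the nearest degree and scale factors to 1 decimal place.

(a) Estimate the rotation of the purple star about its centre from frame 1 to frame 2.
24° counter-clockwise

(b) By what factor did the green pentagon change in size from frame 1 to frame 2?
0.6×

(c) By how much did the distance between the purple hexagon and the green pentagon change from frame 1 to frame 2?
+2.3

Distance in frame 1: 3.4. Distance in frame 2: 5.7.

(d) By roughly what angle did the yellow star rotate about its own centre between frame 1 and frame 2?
30° clockwise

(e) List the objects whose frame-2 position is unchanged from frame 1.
the cyan triangle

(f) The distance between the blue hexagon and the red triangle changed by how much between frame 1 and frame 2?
-3.6

Distance in frame 1: 7.1. Distance in frame 2: 3.5.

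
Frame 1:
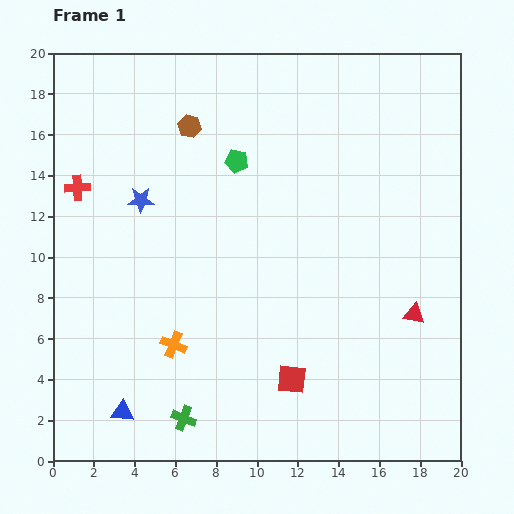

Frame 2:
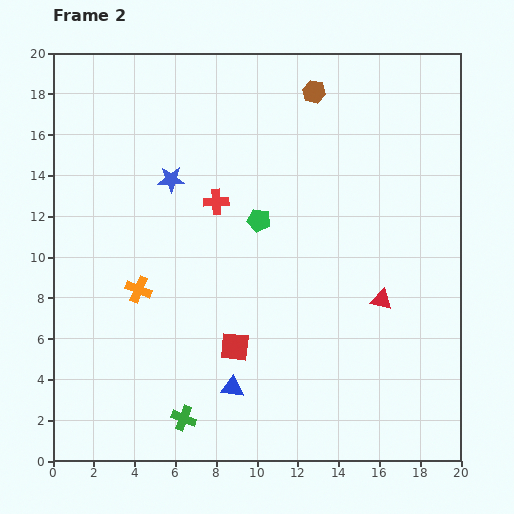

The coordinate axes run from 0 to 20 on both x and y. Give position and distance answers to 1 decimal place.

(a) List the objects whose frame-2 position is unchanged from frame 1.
the green cross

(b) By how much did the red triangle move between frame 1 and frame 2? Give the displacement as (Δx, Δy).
(-1.6, 0.7)

The red triangle was at (17.7, 7.2) in frame 1 and (16.1, 7.9) in frame 2.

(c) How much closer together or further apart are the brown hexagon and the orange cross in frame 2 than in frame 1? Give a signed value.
+2.3

Distance in frame 1: 10.7. Distance in frame 2: 13.0.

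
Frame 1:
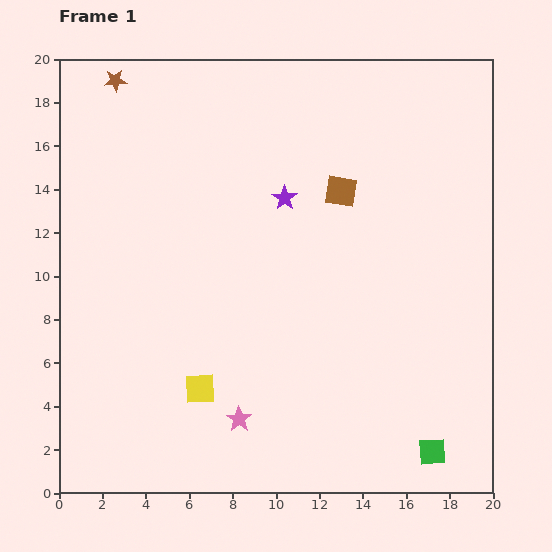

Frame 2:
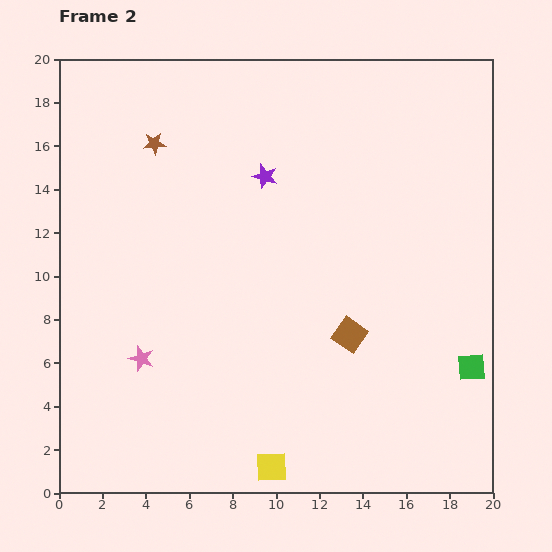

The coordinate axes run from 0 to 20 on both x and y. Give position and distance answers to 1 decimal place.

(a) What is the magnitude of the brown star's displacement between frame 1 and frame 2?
3.4

The brown star moved from (2.6, 19.0) to (4.4, 16.1), a distance of √(1.8² + 2.9²) ≈ 3.4.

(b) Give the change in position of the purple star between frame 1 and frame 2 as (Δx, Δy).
(-0.9, 1.0)

The purple star was at (10.4, 13.6) in frame 1 and (9.5, 14.6) in frame 2.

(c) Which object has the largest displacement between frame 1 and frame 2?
the brown square

(moved 6.6; next 5.3)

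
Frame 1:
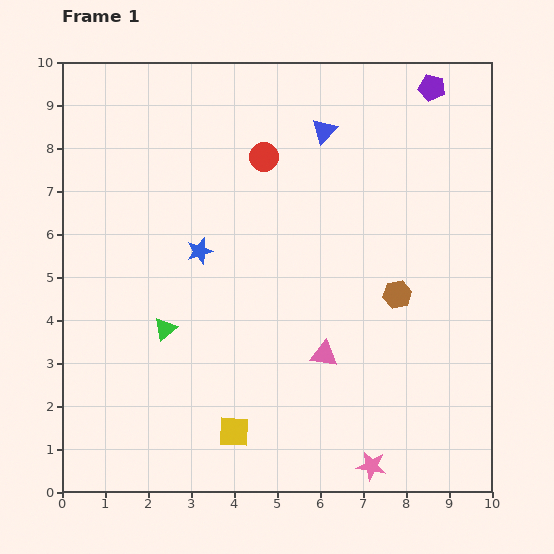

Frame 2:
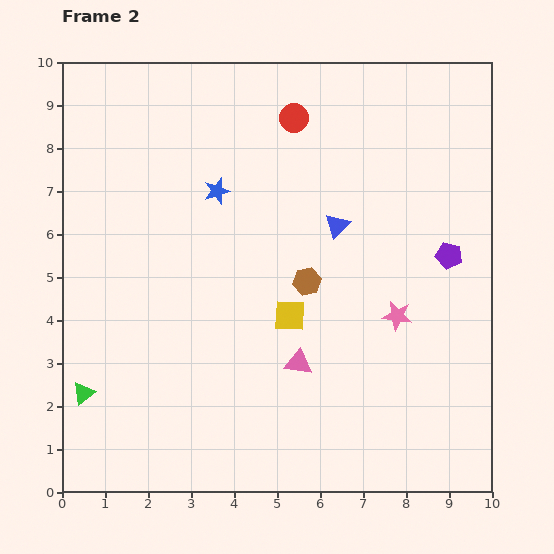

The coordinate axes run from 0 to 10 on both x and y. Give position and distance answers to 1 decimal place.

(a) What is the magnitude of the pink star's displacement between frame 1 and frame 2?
3.6

The pink star moved from (7.2, 0.6) to (7.8, 4.1), a distance of √(0.6² + 3.5²) ≈ 3.6.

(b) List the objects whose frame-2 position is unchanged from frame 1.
none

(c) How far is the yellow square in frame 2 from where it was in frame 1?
3.0

The yellow square moved from (4.0, 1.4) to (5.3, 4.1), a distance of √(1.3² + 2.7²) ≈ 3.0.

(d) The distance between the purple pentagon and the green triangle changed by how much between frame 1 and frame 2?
+0.7

Distance in frame 1: 8.4. Distance in frame 2: 9.1.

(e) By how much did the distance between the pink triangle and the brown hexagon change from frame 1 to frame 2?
-0.3

Distance in frame 1: 2.2. Distance in frame 2: 1.9.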